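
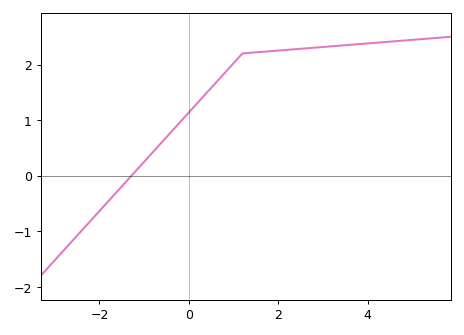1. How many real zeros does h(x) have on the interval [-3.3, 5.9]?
1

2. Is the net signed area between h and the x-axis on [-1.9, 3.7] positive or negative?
positive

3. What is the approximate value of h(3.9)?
2.37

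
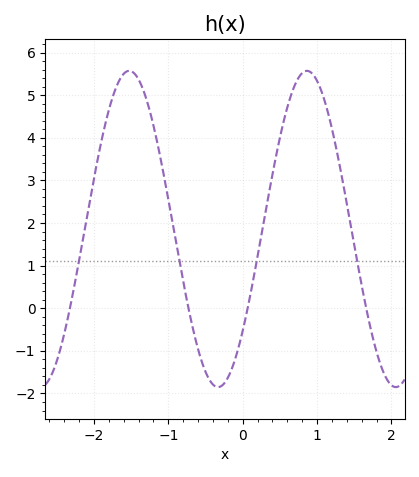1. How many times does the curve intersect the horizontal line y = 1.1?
4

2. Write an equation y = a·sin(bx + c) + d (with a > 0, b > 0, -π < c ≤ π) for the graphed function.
y = 3.71sin(2.6x - 0.7) + 1.86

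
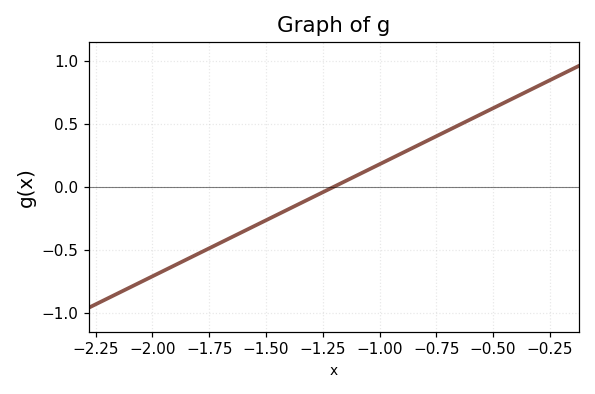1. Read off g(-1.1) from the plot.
0.089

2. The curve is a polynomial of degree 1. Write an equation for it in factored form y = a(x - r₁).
y = 0.89(x + 1.2)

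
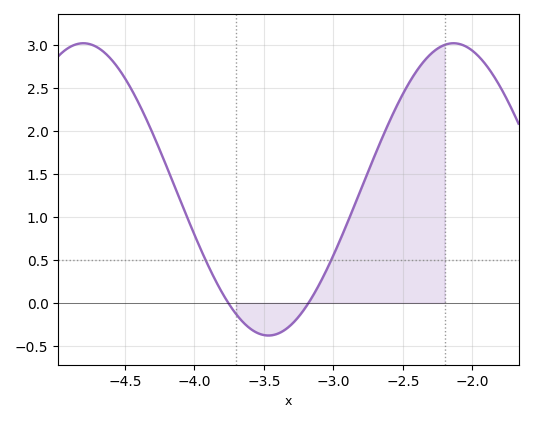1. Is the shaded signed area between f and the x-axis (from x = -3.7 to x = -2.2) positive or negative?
positive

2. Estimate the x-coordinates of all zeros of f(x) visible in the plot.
-3.75, -3.2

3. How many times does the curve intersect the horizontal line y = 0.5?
2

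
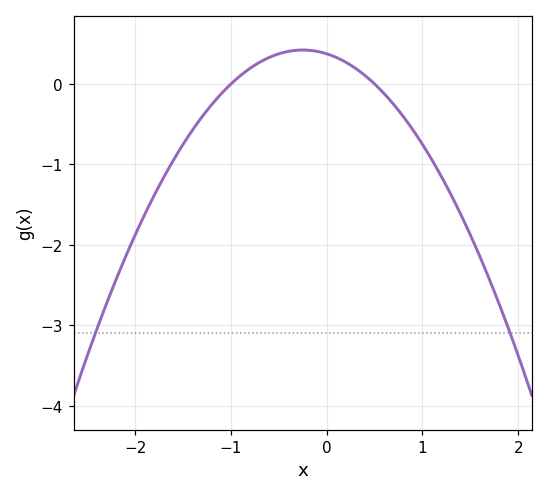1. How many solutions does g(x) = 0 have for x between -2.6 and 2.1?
2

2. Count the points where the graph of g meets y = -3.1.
2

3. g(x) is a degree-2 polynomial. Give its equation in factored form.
y = -0.75(x + 1)(x - 0.5)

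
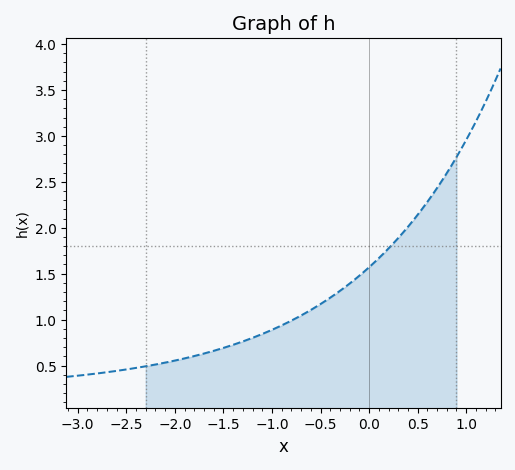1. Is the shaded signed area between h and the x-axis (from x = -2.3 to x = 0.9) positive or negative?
positive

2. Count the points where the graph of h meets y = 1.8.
1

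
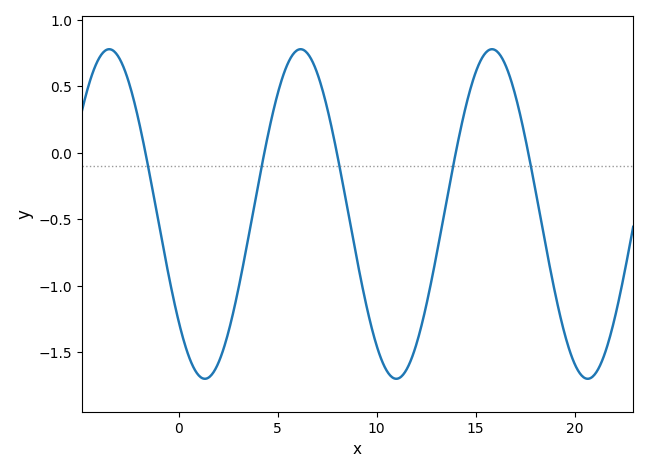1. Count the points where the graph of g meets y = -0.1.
5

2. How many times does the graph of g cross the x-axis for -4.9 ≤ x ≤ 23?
5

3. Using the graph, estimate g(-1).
-0.55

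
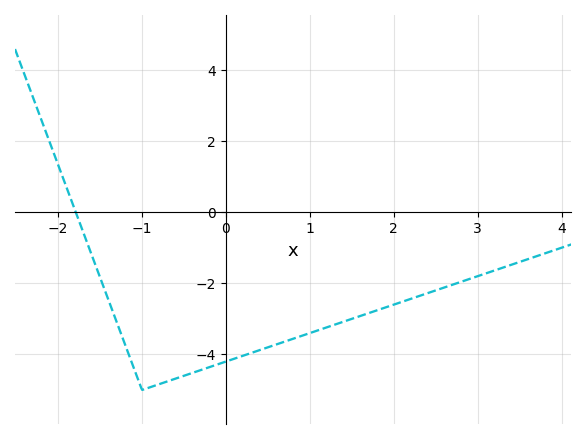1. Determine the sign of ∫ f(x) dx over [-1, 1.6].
negative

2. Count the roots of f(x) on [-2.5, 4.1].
1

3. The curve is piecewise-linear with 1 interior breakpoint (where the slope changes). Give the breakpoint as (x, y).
(-1, -5)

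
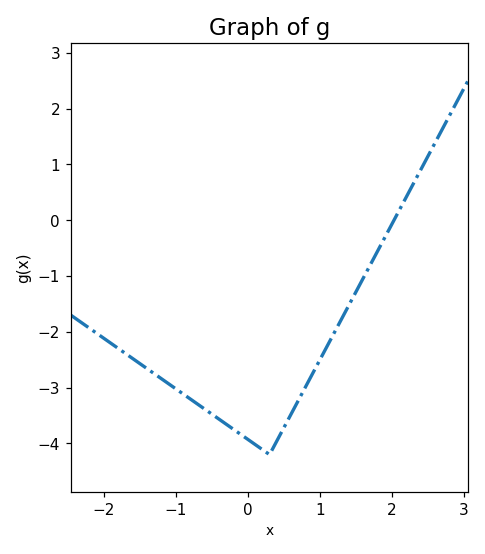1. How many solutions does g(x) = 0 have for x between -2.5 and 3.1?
1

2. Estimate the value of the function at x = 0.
-3.93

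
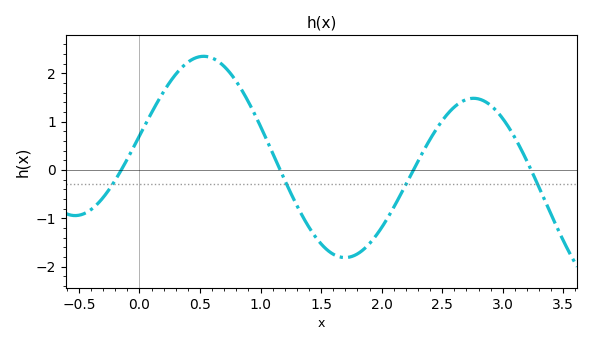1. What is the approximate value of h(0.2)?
1.62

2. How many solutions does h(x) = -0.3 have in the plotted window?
4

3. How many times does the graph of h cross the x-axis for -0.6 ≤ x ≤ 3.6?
4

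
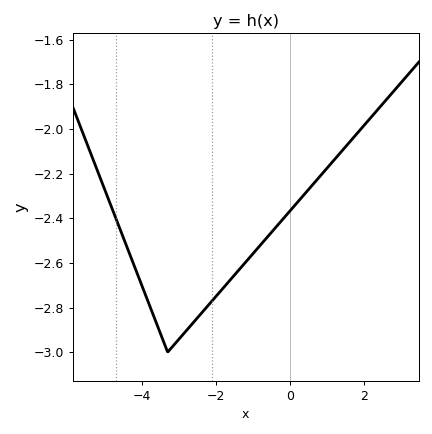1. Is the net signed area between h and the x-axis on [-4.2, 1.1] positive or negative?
negative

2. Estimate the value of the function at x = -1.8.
-2.72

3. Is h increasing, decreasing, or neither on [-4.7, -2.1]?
neither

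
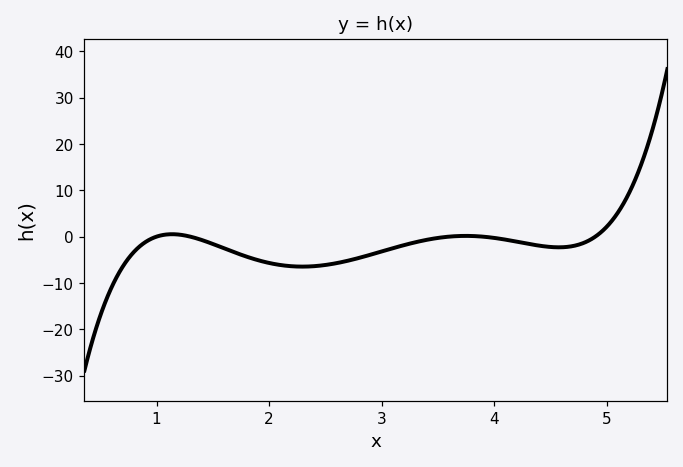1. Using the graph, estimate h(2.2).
-6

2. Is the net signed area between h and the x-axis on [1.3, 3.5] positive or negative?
negative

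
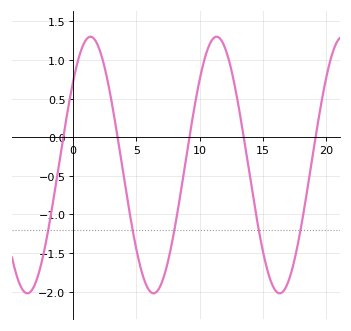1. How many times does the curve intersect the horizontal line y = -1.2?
5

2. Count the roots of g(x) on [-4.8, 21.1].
5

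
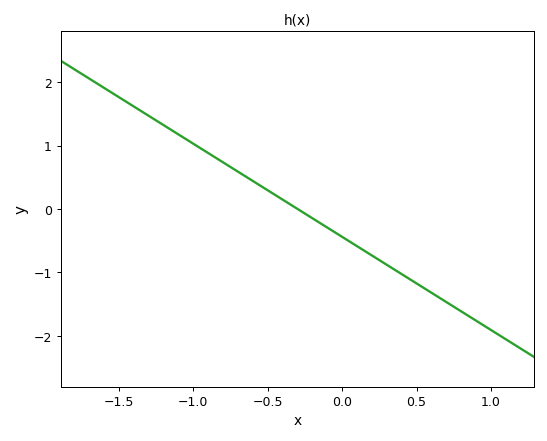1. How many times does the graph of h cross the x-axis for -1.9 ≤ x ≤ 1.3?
1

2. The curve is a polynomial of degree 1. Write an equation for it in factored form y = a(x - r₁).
y = -1.47(x + 0.3)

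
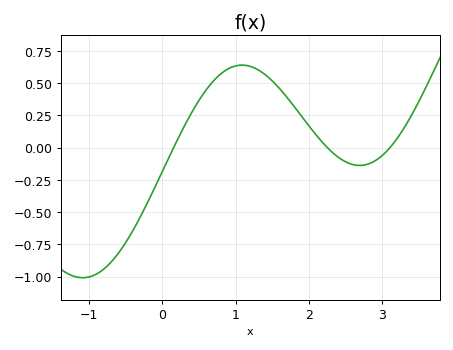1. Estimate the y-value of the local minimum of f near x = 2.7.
-0.14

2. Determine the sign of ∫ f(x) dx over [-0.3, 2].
positive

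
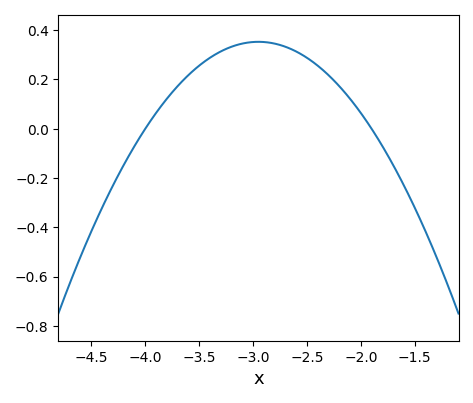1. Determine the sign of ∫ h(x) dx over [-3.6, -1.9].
positive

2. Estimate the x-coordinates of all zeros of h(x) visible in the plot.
-4, -1.9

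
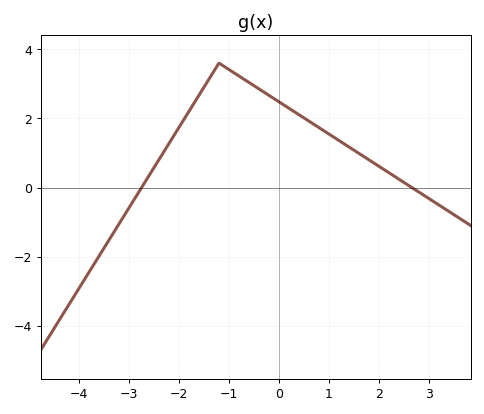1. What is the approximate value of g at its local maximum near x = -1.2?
3.6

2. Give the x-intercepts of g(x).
-2.75, 2.66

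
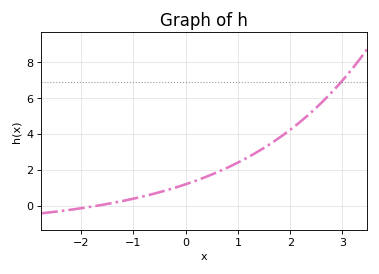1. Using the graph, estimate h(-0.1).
1.2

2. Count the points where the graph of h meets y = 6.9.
1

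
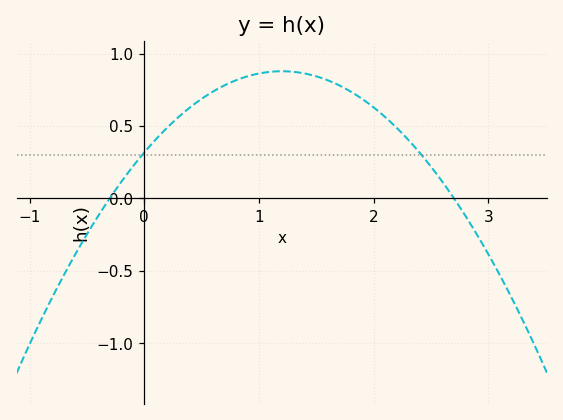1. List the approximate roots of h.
-0.3, 2.7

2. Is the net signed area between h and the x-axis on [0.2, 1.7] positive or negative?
positive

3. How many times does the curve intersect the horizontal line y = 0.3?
2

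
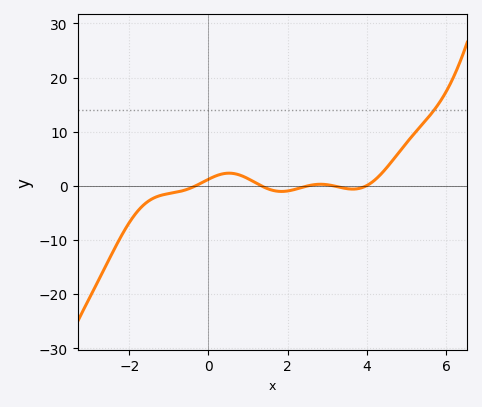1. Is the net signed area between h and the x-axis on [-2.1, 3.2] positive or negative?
negative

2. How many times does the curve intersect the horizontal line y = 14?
1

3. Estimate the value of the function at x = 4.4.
3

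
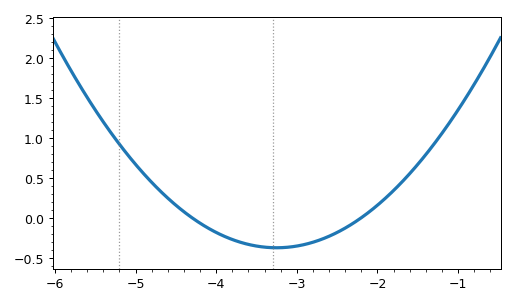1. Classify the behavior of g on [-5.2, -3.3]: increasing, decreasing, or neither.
decreasing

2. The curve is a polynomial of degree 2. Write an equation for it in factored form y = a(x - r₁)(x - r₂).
y = 0.34(x + 4.3)(x + 2.2)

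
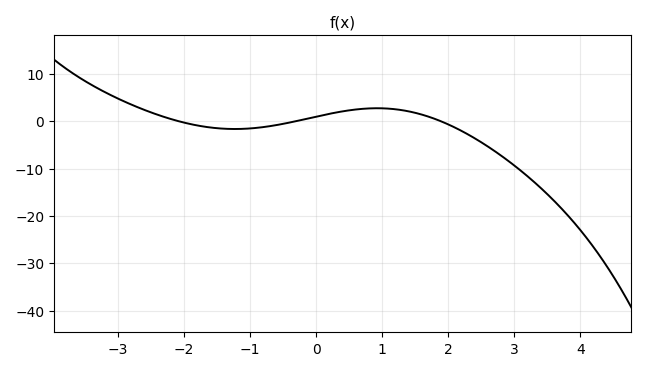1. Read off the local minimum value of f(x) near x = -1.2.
-1.65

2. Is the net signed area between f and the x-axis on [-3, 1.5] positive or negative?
positive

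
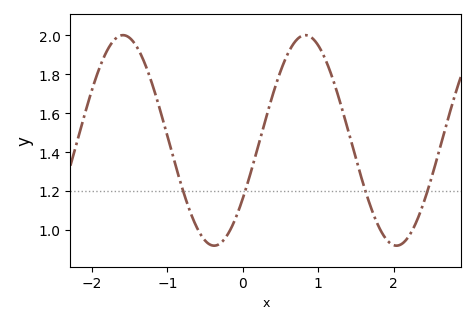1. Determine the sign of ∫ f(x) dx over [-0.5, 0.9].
positive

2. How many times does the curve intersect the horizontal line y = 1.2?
4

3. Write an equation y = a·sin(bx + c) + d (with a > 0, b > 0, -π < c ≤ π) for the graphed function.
y = 0.54sin(2.6x - 0.582) + 1.46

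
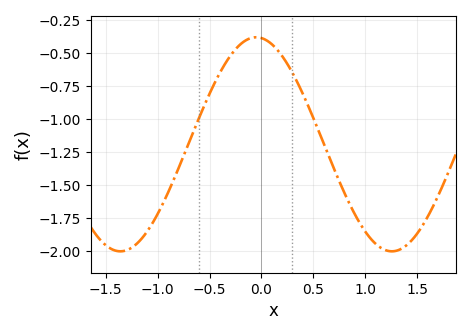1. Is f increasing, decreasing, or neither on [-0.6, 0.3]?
neither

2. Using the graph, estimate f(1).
-1.84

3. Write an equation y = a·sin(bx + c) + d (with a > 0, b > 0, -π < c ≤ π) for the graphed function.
y = 0.81sin(2.4x + 1.7) - 1.19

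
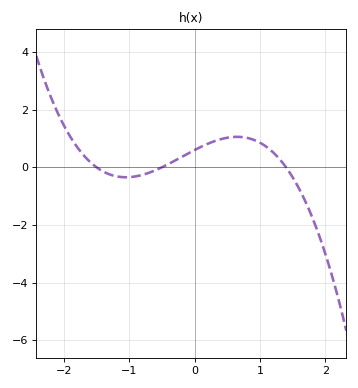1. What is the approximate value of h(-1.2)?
-0.4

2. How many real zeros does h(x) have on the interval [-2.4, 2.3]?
3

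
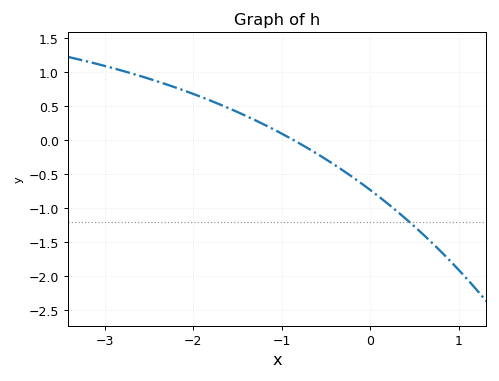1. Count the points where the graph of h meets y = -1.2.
1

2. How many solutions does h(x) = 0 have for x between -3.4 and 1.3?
1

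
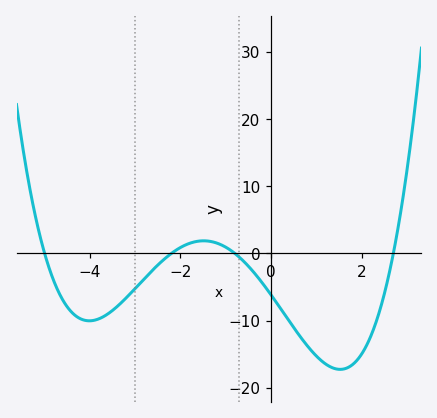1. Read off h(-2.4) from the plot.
-1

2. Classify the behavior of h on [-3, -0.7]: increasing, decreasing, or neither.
neither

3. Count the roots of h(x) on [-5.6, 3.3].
4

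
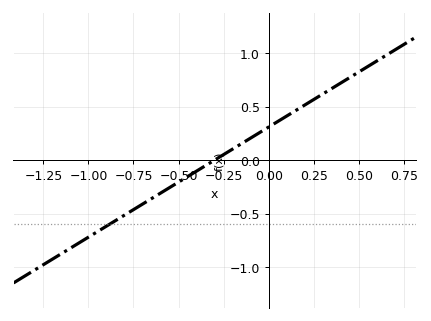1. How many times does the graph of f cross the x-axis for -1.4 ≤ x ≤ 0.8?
1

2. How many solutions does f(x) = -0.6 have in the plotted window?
1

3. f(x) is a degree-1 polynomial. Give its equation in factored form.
y = 1.03(x + 0.3)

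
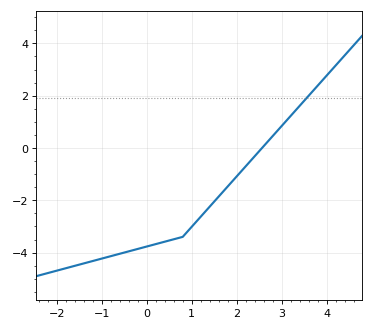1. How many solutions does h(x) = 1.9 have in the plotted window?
1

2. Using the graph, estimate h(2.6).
0.072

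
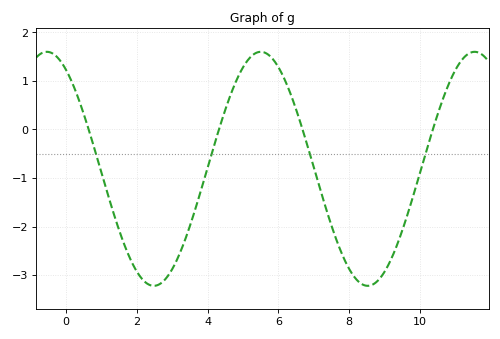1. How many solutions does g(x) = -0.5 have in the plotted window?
4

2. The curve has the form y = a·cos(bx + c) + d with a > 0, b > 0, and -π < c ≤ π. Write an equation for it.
y = 2.41cos(1x + 0.56) - 0.81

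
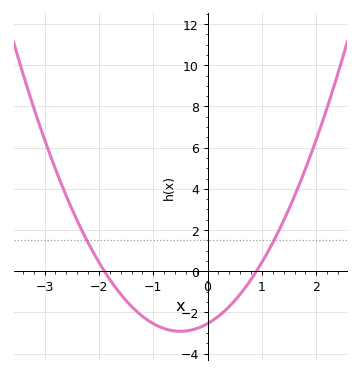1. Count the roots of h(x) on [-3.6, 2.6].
2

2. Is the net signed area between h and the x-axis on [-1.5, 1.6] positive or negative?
negative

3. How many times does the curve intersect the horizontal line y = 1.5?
2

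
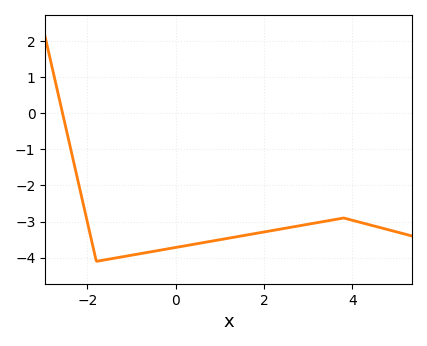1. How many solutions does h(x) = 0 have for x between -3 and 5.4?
1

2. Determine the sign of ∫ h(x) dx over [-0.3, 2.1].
negative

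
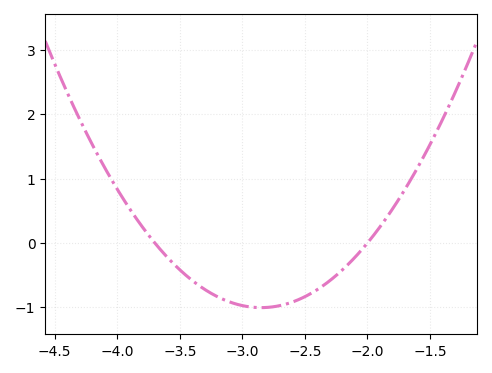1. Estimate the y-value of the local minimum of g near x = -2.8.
-1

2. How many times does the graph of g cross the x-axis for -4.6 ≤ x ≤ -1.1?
2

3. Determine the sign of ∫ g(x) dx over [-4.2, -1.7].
negative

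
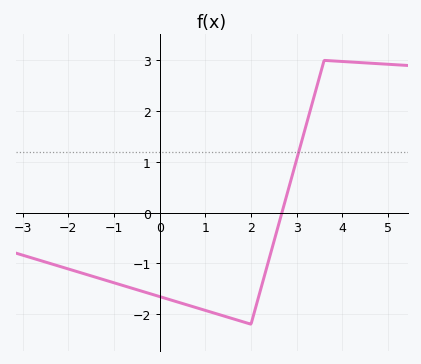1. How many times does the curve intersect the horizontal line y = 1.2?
1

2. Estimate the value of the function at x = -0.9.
-1.41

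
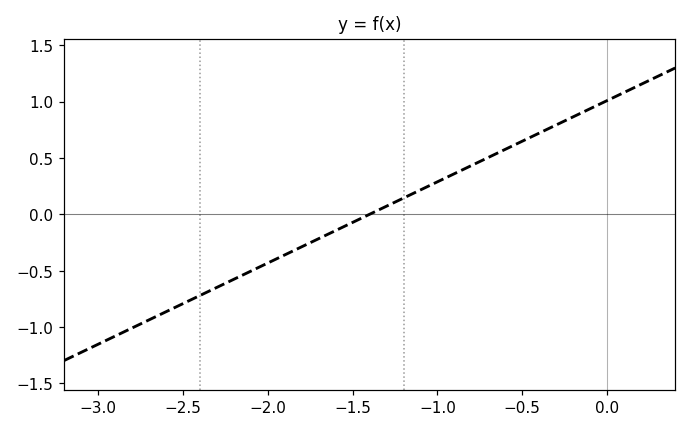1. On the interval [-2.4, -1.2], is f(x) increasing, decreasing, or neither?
increasing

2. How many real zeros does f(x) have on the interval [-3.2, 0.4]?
1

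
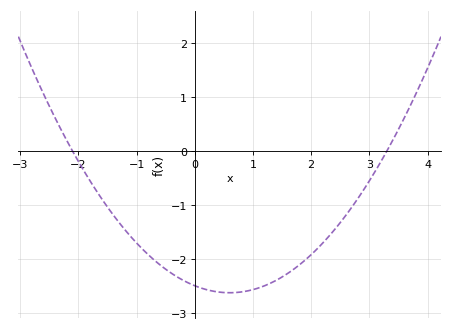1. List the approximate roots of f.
-2.1, 3.3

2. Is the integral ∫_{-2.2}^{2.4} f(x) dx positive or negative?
negative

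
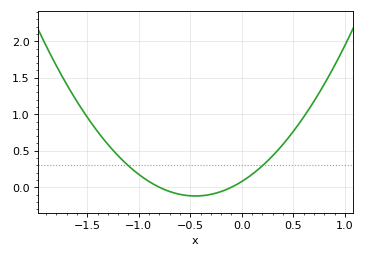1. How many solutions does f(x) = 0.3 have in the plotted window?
2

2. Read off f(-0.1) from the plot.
0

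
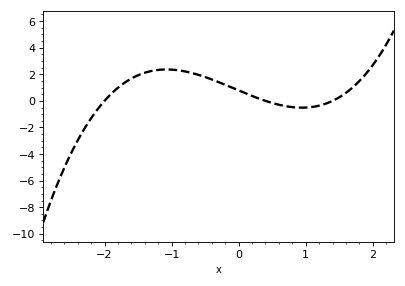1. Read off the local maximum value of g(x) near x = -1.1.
2.4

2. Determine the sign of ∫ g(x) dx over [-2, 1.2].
positive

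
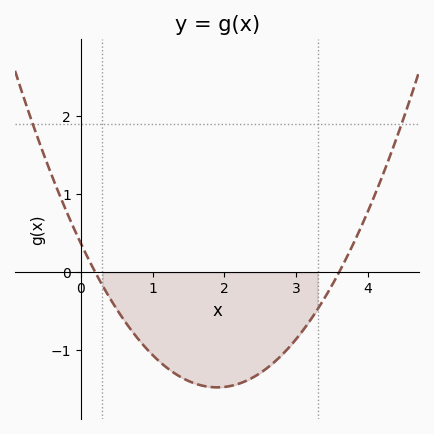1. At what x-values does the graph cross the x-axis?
0.2, 3.6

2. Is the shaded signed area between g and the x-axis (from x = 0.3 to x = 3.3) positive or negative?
negative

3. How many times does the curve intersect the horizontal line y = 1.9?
2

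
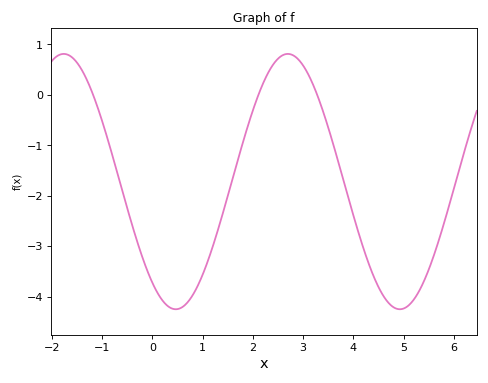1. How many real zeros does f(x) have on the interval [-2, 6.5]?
3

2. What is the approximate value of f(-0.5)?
-2.24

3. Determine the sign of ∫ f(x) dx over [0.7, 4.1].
negative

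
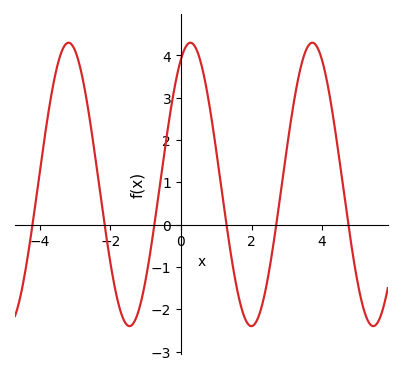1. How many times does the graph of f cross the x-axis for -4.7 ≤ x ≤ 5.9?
6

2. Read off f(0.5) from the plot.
4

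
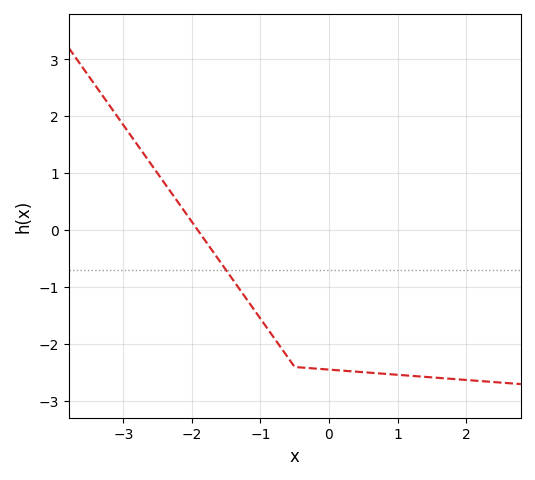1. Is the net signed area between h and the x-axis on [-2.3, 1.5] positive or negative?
negative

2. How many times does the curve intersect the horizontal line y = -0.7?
1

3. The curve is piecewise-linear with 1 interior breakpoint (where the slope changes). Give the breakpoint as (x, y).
(-0.5, -2.4)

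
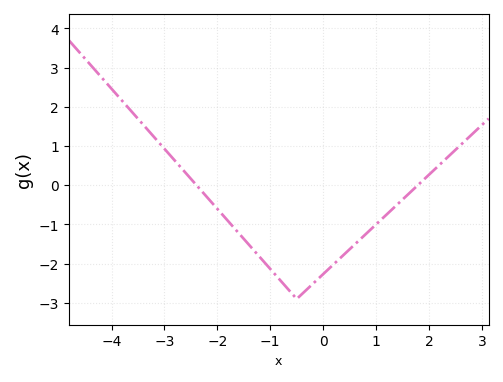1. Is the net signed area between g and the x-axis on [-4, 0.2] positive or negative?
negative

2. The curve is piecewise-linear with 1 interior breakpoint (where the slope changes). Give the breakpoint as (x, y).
(-0.5, -2.9)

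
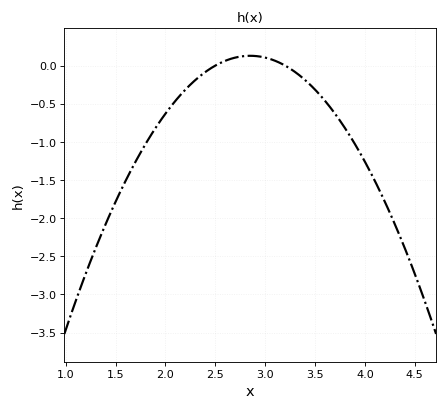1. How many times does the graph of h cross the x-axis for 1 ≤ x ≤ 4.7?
2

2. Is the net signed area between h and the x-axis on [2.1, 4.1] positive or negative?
negative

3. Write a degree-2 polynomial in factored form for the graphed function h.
y = -1.05(x - 2.5)(x - 3.2)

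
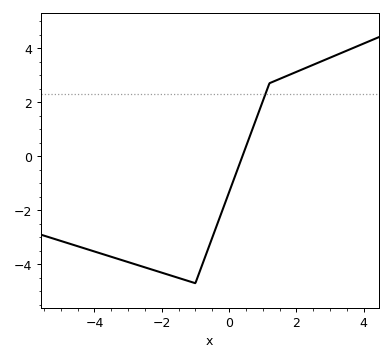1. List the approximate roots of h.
0.397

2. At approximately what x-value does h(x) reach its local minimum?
-1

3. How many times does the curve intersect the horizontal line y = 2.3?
1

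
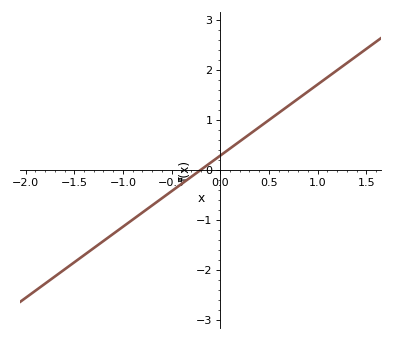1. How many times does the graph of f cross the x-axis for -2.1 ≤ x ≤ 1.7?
1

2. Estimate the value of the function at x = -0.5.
-0.426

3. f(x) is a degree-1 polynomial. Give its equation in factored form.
y = 1.42(x + 0.2)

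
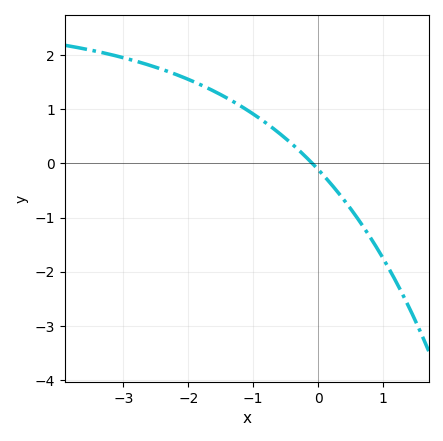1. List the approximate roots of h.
-0.087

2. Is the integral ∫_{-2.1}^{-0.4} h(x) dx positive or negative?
positive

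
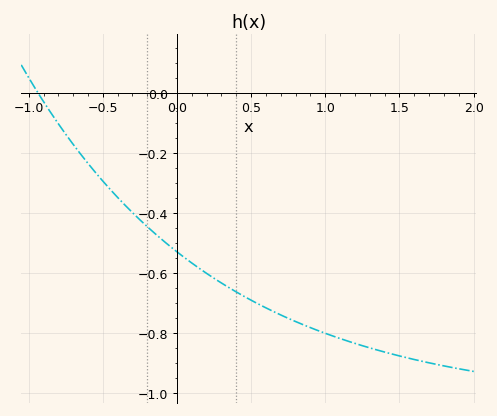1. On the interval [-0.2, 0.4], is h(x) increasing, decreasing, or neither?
decreasing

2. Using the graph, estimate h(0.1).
-0.567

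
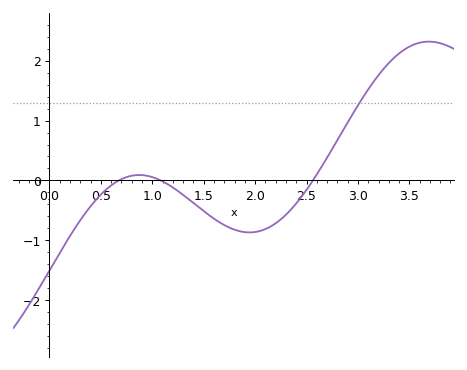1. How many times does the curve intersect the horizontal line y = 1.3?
1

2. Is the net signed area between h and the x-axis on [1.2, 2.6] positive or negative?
negative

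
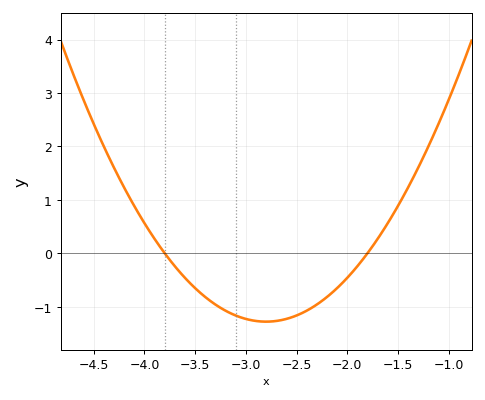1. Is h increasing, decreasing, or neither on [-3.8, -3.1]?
decreasing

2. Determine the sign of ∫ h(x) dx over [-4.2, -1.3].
negative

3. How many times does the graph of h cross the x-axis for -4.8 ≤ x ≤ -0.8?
2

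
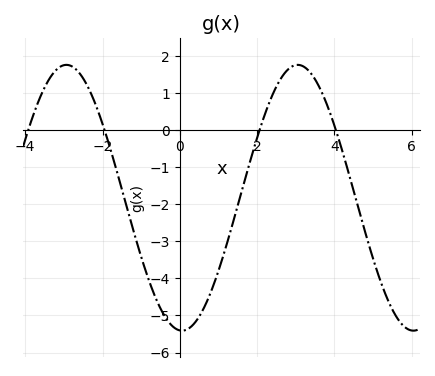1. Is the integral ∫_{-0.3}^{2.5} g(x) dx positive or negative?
negative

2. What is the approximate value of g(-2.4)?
1.2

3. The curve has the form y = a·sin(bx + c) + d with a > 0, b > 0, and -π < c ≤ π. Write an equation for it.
y = 3.59sin(1.1x - 1.6) - 1.82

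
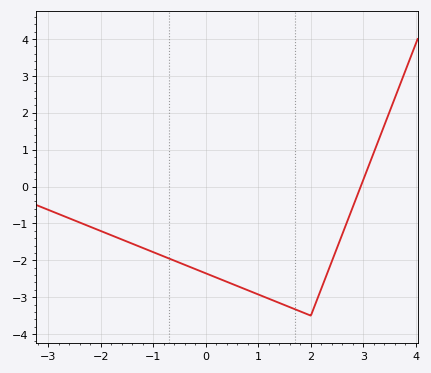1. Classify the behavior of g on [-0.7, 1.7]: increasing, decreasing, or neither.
decreasing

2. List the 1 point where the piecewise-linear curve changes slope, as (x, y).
(2, -3.5)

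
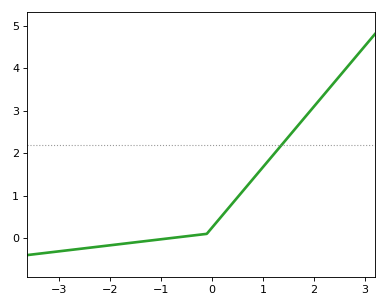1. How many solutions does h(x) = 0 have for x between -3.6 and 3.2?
1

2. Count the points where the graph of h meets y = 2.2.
1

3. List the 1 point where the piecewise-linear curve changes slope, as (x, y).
(-0.1, 0.1)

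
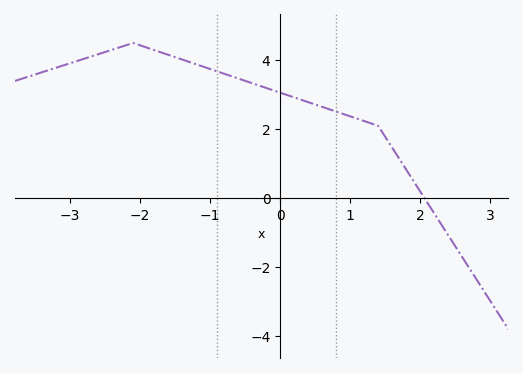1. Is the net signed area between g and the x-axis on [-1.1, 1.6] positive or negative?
positive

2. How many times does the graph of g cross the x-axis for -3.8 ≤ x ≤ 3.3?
1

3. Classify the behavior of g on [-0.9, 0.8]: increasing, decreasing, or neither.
decreasing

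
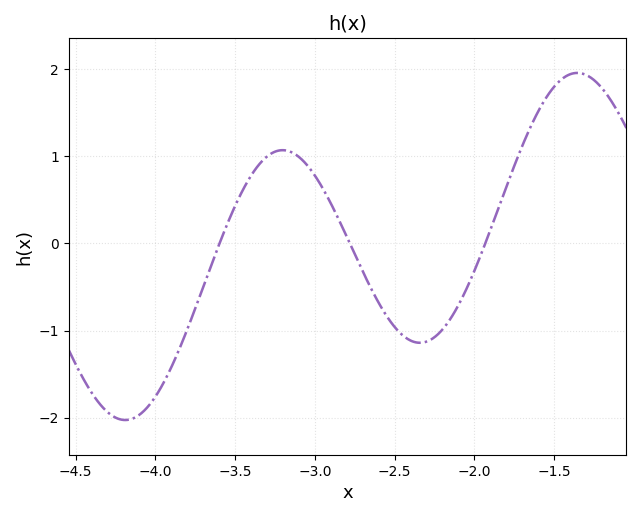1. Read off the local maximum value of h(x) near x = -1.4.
2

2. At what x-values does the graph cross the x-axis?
-3.6, -2.8, -1.95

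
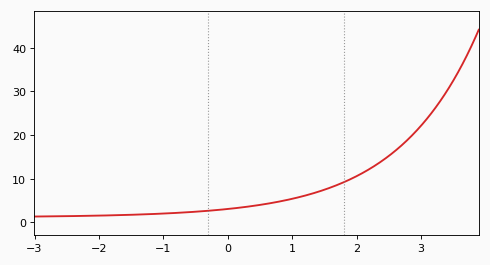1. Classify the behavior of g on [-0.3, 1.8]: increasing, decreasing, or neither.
increasing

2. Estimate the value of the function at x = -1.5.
1.7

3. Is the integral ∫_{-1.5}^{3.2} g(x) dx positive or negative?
positive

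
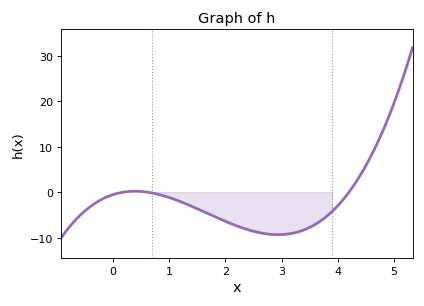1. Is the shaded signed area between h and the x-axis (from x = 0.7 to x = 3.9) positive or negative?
negative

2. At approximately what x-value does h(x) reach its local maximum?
0.395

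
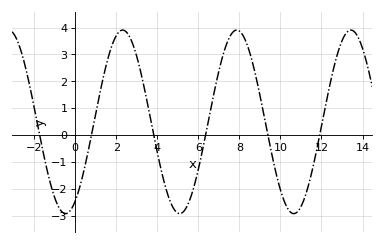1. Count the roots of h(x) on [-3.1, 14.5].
6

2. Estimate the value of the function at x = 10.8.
-2.9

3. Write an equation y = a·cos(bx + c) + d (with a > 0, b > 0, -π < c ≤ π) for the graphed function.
y = 3.42cos(1.1x - 2.6) + 0.49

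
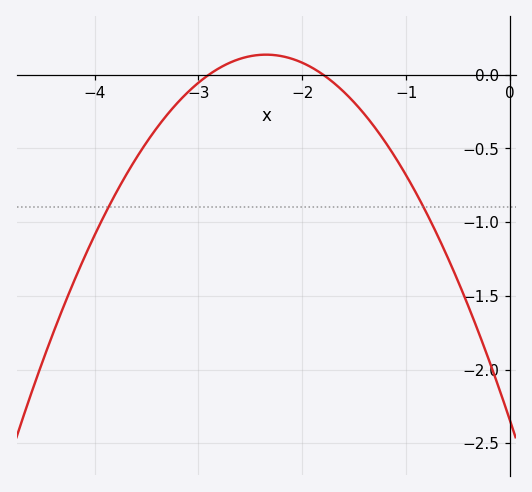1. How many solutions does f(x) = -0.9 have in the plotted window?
2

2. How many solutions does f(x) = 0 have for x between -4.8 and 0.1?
2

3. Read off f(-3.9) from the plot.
-0.95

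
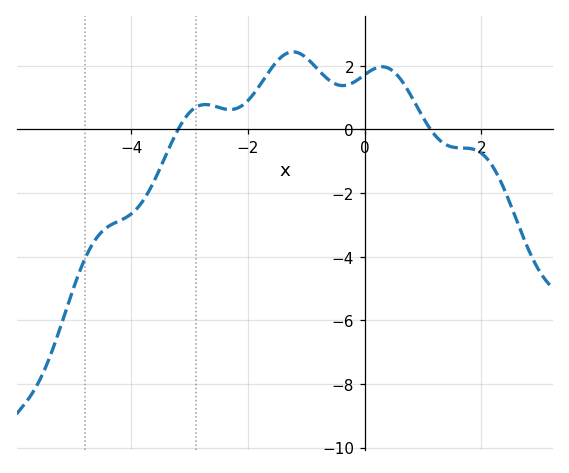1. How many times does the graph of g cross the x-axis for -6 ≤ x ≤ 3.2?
2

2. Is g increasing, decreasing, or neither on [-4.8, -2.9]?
increasing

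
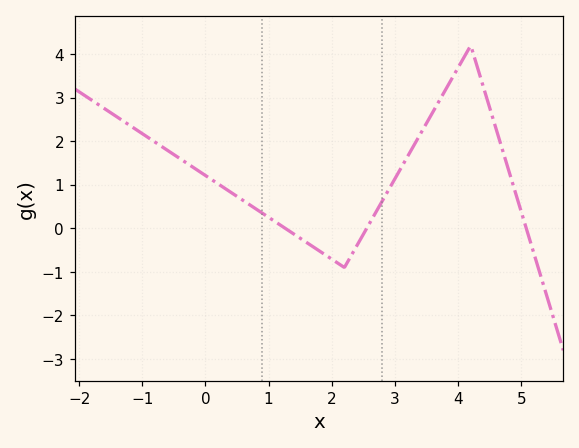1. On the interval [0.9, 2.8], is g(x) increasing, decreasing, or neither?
neither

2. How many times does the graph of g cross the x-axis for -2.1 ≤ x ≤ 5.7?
3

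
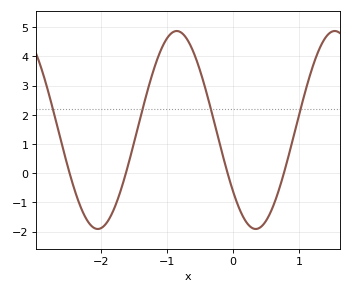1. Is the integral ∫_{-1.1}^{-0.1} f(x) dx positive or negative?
positive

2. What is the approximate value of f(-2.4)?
-0.5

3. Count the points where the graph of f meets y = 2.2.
4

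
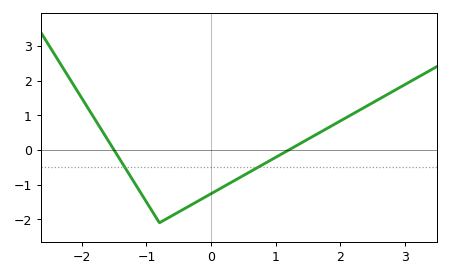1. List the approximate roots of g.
-1.5, 1.2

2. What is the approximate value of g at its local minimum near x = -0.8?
-2.1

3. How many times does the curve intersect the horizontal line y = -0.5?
2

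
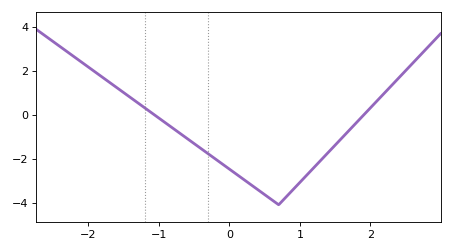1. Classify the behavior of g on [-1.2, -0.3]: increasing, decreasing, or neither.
decreasing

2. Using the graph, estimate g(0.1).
-2.8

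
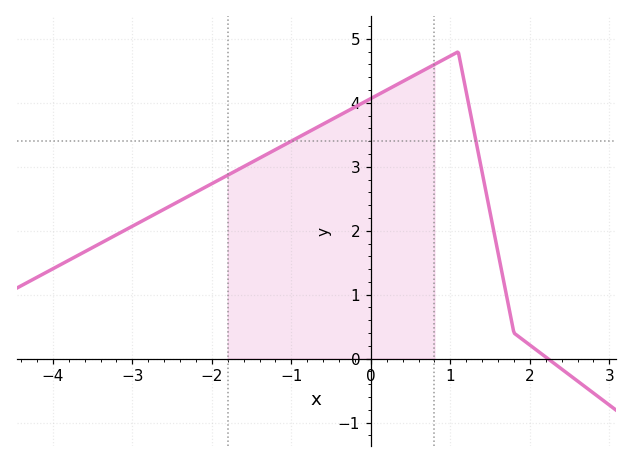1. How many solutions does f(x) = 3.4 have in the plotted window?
2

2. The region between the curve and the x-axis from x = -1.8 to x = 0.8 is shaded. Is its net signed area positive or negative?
positive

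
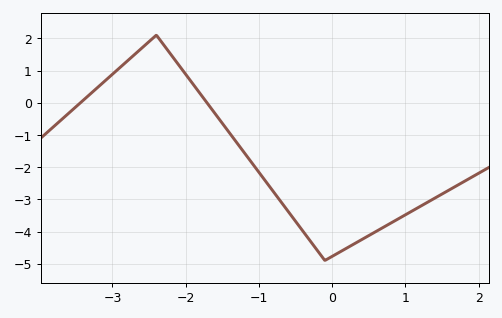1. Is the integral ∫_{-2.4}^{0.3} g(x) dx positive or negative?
negative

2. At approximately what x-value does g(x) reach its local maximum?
-2.4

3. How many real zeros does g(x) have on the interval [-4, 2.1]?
2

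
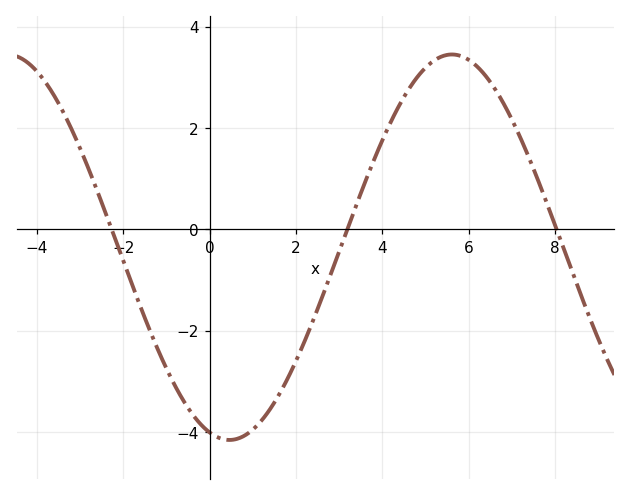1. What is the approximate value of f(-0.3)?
-3.75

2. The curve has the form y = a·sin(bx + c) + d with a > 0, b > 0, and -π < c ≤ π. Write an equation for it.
y = 3.8sin(0.61x - 1.85) - 0.35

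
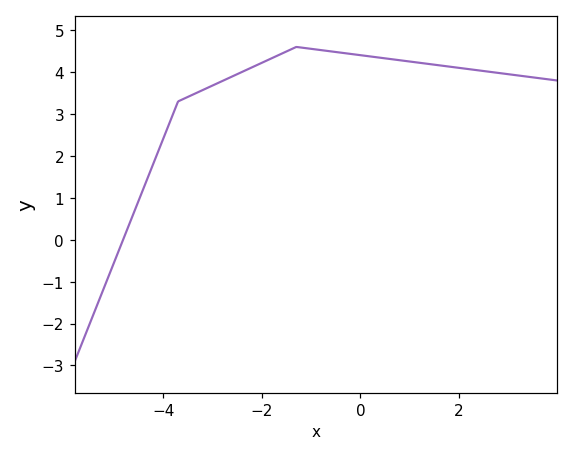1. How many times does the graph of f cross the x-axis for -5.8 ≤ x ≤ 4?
1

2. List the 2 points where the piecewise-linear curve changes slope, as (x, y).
(-3.7, 3.3); (-1.3, 4.6)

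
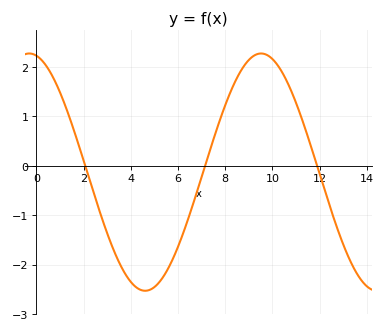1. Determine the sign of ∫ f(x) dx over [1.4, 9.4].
negative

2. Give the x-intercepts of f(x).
2.07, 7.15, 11.9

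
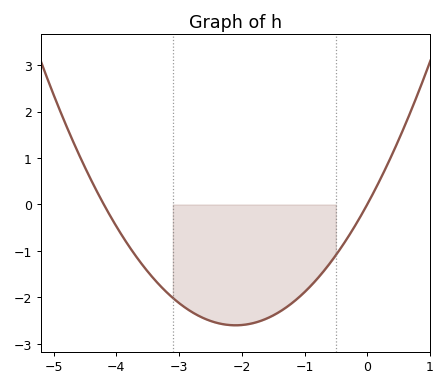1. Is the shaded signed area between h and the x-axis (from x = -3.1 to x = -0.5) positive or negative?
negative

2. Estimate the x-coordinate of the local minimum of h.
-2.1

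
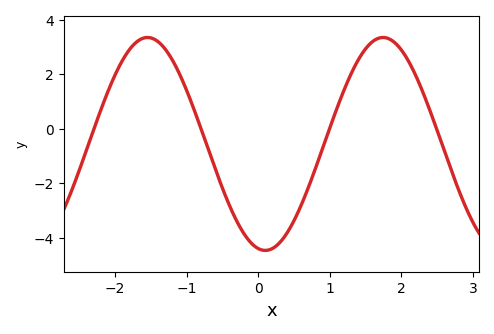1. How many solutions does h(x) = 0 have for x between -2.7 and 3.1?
4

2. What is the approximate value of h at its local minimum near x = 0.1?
-4.4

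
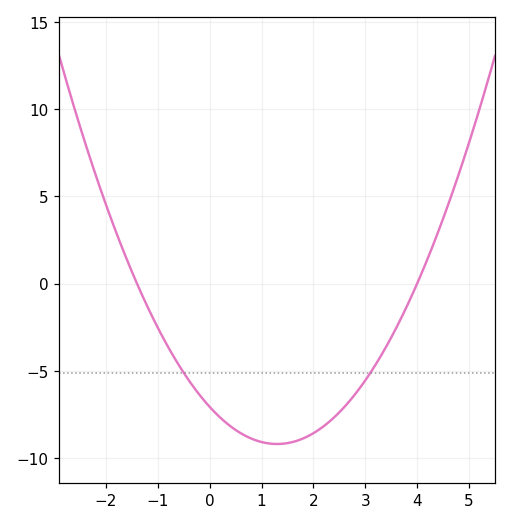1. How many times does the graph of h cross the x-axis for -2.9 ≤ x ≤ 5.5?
2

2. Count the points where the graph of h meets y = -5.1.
2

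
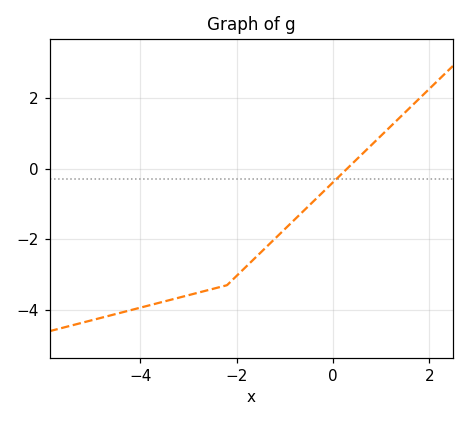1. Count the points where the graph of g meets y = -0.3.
1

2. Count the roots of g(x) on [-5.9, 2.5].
1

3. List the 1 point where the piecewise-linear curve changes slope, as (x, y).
(-2.2, -3.3)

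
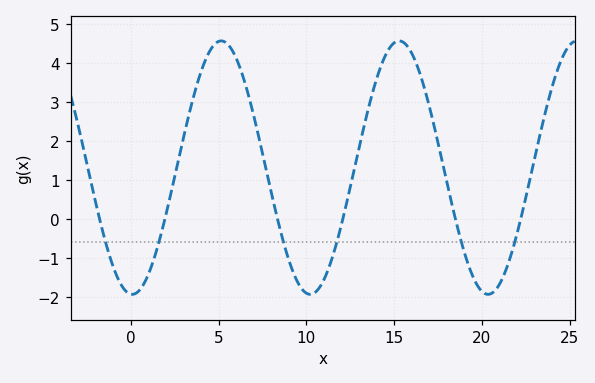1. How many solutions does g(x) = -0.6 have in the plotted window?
6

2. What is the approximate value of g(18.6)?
-0.199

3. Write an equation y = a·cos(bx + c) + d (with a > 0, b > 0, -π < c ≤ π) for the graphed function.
y = 3.25cos(0.62x + 3.09) + 1.32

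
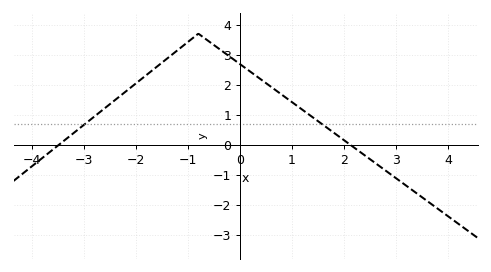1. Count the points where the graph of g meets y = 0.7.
2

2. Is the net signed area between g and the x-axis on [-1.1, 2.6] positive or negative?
positive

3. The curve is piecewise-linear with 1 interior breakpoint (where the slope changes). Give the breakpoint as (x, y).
(-0.8, 3.7)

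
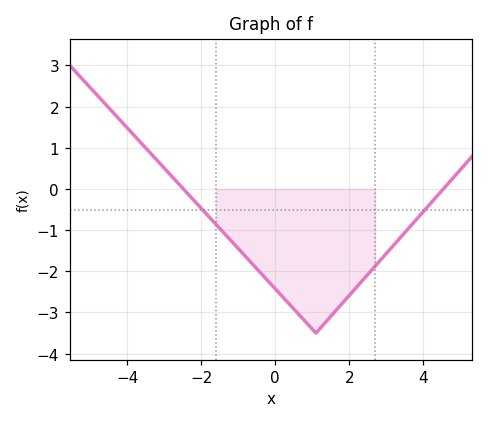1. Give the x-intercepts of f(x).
-2.4, 4.6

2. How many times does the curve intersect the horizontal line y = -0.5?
2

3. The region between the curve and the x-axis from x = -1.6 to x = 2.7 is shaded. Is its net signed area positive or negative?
negative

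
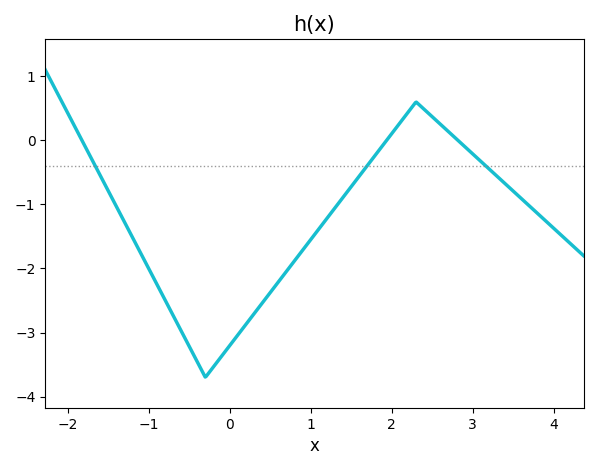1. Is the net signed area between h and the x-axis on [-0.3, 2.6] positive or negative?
negative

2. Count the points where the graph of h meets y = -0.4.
3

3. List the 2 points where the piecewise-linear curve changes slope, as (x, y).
(-0.3, -3.7); (2.3, 0.6)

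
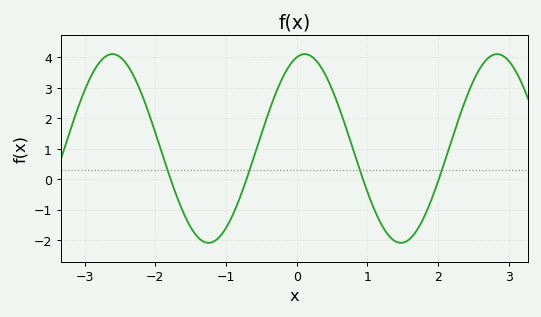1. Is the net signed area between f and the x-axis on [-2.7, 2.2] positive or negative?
positive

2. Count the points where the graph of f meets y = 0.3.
4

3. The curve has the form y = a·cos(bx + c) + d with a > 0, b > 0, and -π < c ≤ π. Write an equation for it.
y = 3.1cos(2.31x - 0.26) + 1.01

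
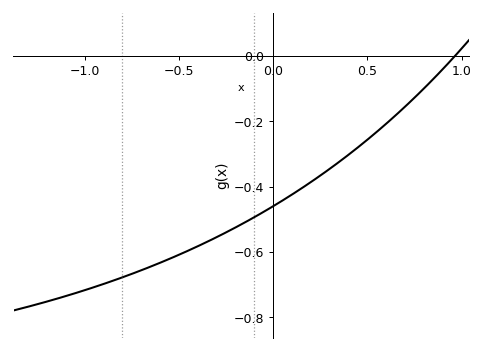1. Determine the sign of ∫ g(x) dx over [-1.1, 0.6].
negative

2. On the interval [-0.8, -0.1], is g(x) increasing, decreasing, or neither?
increasing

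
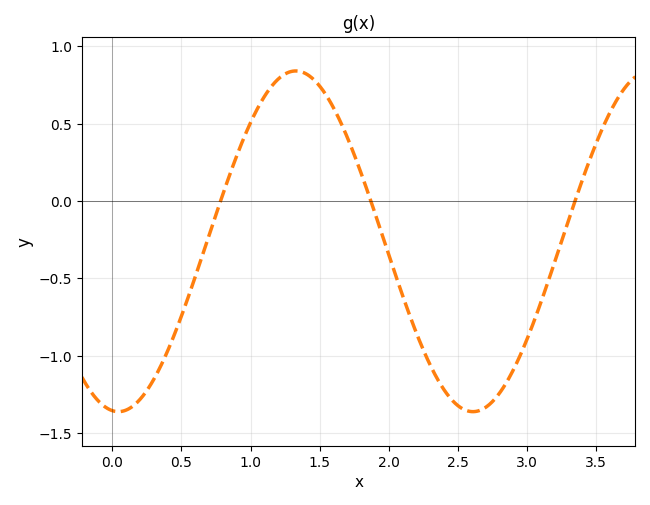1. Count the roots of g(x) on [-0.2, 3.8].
3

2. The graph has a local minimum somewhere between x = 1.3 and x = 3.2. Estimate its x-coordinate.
2.6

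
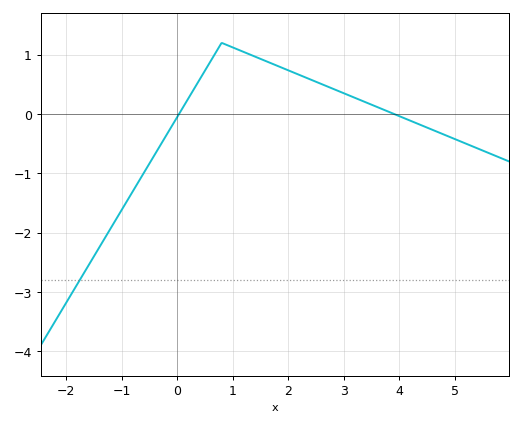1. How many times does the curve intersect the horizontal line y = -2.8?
1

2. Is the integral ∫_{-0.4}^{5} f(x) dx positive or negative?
positive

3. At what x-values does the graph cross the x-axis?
0.034, 3.91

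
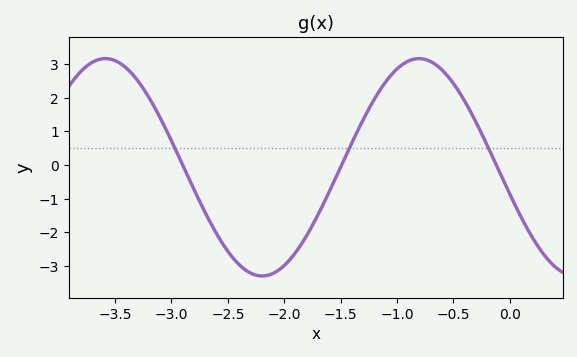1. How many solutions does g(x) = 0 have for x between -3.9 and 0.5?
3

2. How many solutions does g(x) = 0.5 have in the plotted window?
3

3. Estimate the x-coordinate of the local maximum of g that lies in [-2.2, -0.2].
-0.8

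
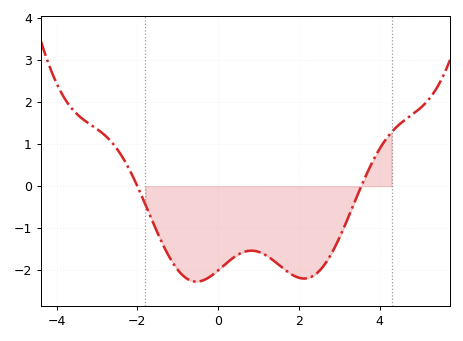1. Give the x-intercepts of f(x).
-2, 3.6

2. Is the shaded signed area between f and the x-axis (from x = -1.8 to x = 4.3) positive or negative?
negative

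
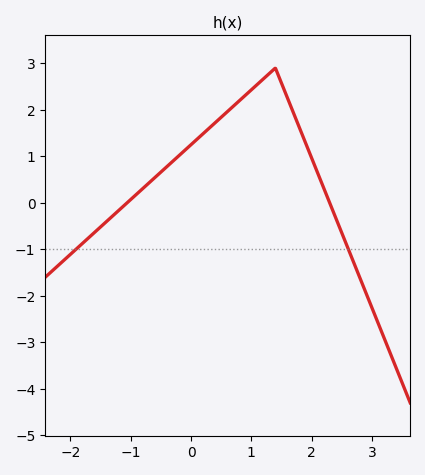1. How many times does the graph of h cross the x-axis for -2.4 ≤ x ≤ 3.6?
2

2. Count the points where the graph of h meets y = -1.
2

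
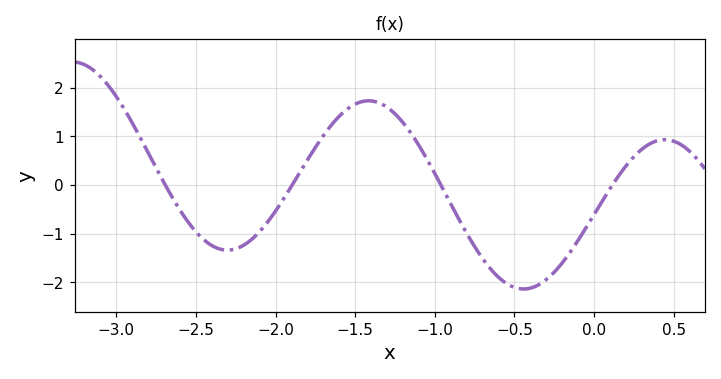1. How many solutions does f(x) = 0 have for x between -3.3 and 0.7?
4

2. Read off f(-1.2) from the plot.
1.3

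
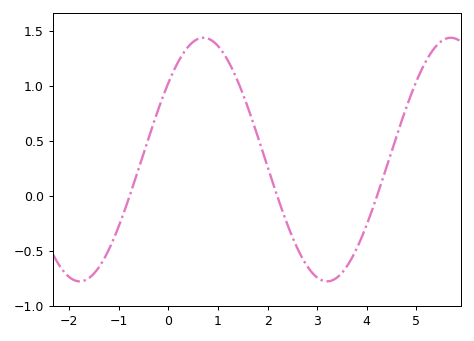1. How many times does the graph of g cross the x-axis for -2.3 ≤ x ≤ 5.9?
3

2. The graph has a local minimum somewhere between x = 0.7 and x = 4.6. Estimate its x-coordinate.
3.2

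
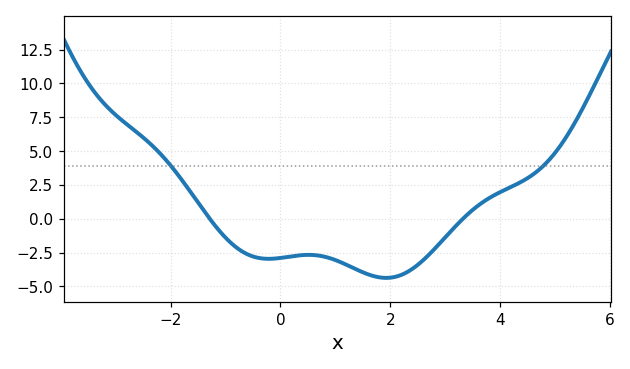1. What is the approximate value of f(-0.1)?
-2.94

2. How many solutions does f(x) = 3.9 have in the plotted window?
2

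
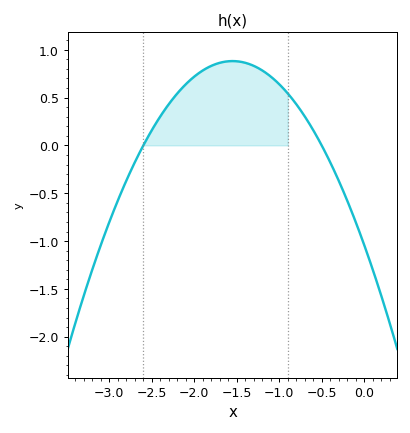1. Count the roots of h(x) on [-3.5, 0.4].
2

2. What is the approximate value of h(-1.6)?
0.88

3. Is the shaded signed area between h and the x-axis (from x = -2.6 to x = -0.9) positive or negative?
positive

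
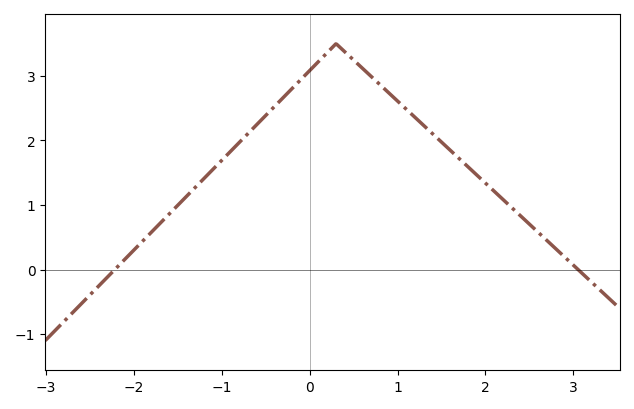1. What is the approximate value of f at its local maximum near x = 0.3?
3.5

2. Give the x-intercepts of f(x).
-2.2, 3.1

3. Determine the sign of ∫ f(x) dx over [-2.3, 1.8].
positive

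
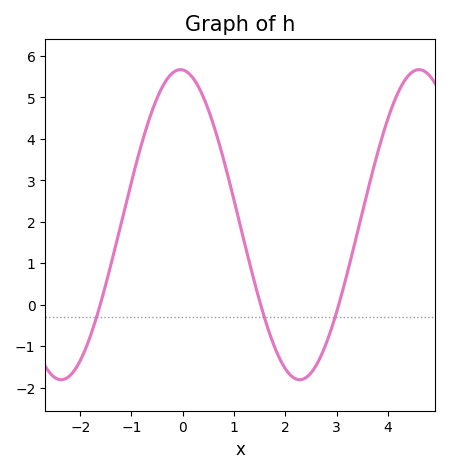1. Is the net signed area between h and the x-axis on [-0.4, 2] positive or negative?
positive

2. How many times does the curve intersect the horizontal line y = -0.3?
3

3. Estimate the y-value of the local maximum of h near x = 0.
5.67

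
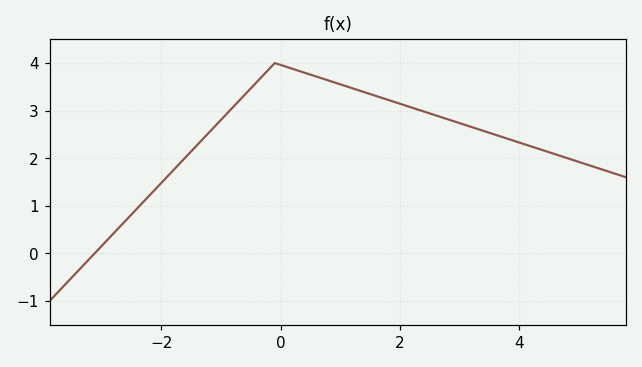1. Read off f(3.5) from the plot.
2.5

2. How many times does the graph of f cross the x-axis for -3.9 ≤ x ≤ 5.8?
1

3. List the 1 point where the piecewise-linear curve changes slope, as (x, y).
(-0.1, 4)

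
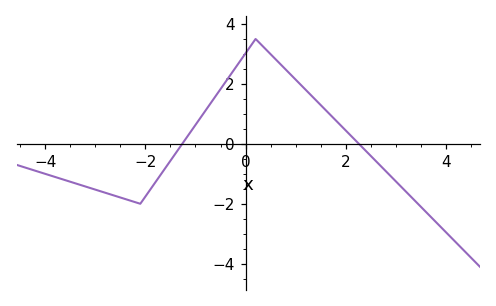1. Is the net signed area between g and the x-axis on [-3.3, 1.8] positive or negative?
positive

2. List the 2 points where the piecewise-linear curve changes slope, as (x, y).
(-2.1, -2); (0.2, 3.5)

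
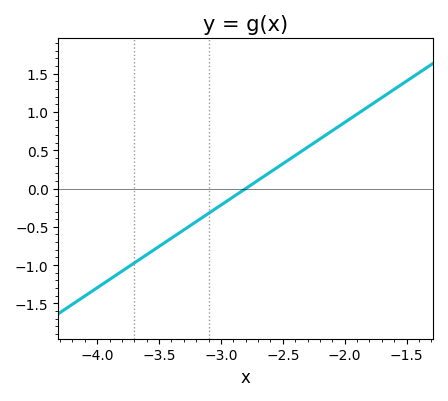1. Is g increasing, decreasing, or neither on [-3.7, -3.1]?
increasing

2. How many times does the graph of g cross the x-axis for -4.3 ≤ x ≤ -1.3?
1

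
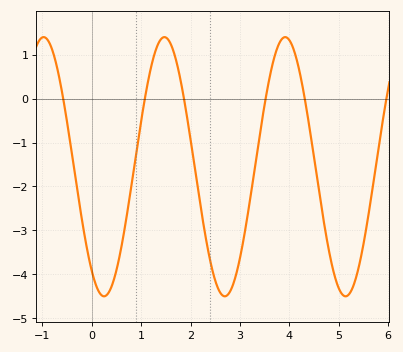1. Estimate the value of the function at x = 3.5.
-0.133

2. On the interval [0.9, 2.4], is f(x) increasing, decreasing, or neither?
neither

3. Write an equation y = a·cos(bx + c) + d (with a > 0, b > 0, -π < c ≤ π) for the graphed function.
y = 2.95cos(2.57x + 2.5) - 1.55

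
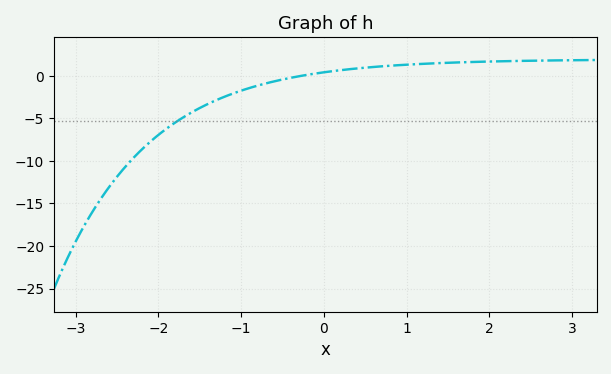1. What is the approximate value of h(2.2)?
1.5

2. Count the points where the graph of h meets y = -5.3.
1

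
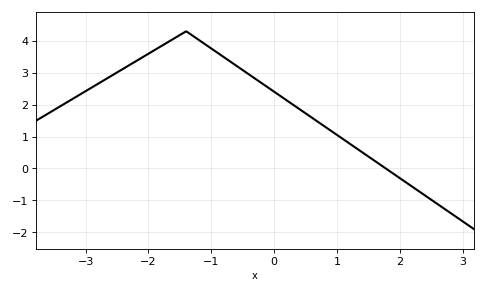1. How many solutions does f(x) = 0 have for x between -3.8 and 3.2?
1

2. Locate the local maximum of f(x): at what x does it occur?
-1.4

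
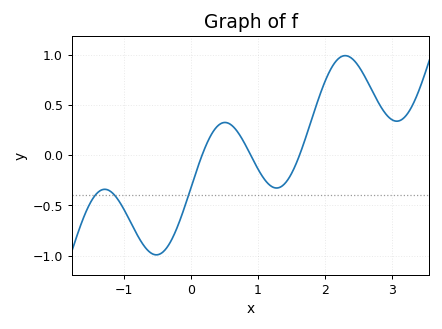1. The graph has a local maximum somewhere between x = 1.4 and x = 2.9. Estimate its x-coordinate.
2.31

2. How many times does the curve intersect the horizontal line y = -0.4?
3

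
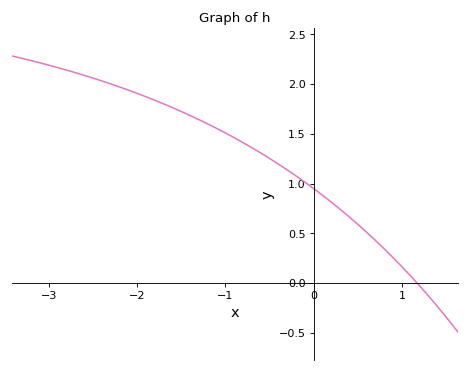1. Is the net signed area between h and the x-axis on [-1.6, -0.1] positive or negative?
positive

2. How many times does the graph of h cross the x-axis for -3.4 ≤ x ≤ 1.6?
1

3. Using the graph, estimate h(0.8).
0.344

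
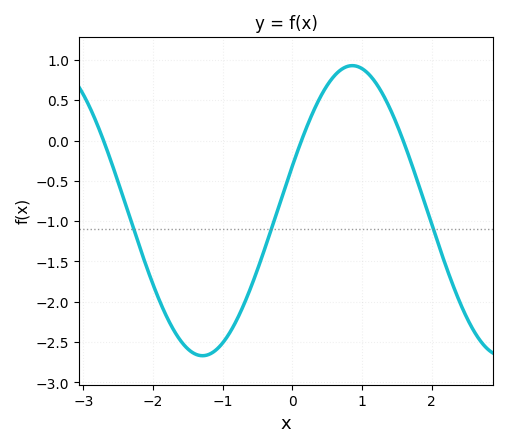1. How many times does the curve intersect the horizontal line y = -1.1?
3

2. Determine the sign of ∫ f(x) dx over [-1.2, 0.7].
negative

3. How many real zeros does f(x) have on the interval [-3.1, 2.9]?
3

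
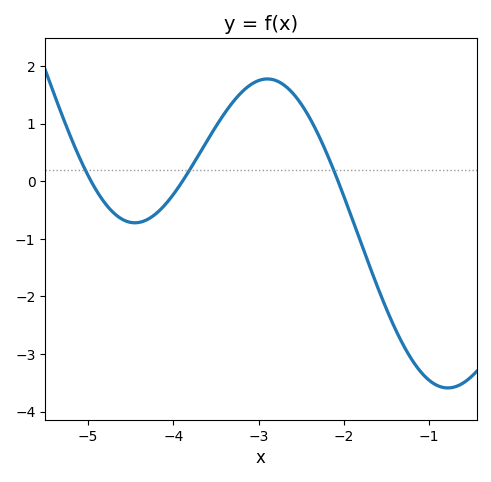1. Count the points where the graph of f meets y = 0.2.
3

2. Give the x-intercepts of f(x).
-5, -3.9, -2.1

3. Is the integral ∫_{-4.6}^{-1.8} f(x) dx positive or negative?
positive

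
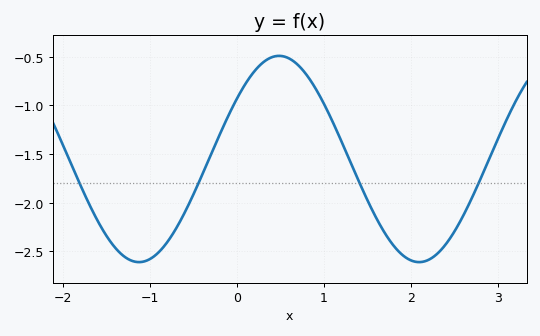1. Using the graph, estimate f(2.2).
-2.59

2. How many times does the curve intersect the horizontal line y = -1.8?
4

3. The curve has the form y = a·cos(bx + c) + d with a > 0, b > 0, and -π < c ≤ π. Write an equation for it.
y = 1.06cos(1.95x - 0.942) - 1.55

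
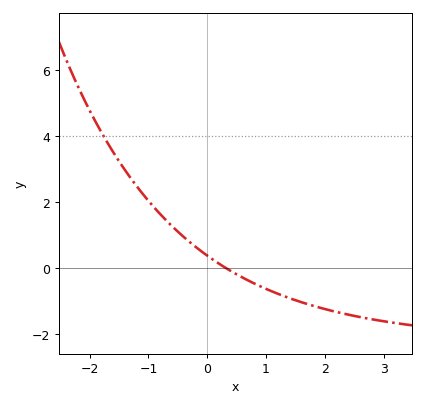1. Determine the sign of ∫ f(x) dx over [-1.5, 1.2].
positive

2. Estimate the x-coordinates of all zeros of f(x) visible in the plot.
0.3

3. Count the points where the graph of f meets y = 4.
1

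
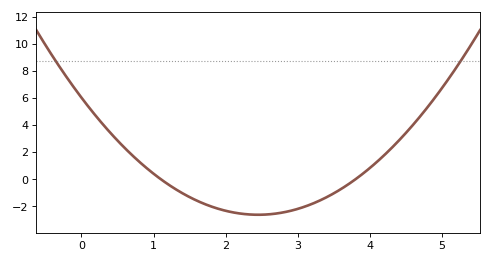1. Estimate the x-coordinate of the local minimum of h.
2.4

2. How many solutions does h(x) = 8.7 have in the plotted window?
2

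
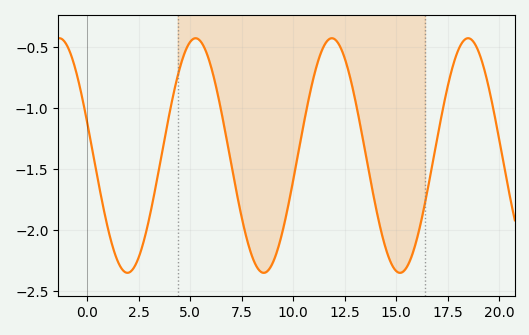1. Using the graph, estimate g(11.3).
-0.573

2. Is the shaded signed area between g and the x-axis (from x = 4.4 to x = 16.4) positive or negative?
negative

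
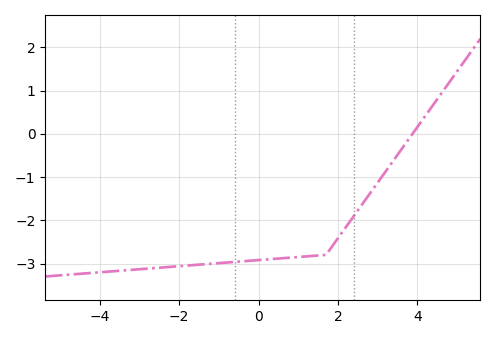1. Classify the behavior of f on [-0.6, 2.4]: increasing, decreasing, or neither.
increasing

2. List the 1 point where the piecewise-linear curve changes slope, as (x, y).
(1.7, -2.8)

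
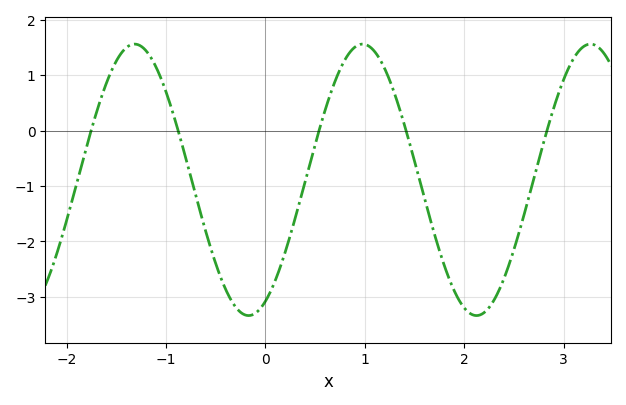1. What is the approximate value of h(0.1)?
-2.7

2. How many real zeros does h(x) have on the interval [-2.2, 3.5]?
5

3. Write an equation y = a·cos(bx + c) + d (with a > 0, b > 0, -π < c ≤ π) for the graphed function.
y = 2.45cos(2.7x - 2.7) - 0.89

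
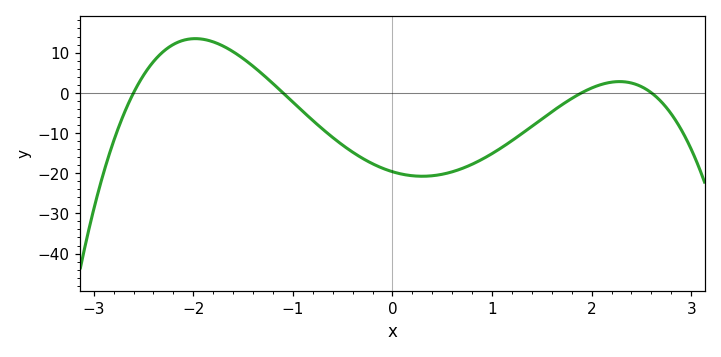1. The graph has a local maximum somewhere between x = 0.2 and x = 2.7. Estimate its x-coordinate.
2.28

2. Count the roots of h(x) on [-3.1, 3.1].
4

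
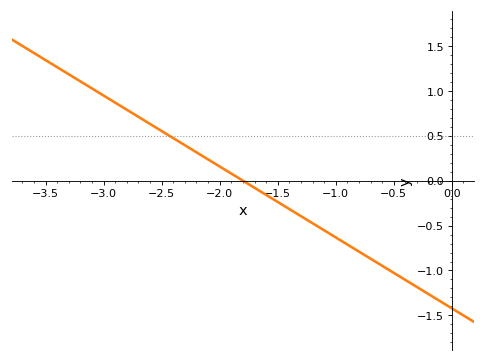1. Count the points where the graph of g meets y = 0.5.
1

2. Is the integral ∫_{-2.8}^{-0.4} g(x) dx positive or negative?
negative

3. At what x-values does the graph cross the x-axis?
-1.8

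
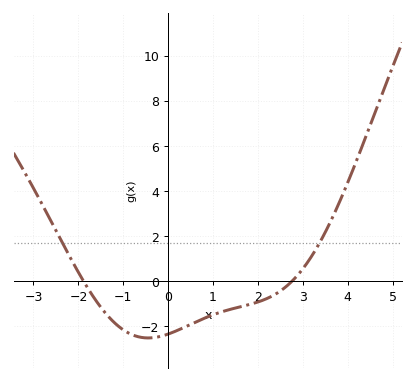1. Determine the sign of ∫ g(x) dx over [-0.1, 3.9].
negative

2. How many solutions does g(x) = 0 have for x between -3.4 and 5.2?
2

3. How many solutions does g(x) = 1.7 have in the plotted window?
2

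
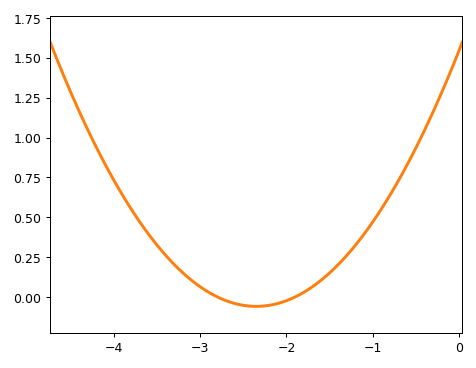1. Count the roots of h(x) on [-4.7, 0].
2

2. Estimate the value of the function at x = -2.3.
-0.058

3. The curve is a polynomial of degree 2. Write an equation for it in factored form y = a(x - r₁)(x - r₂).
y = 0.29(x + 2.8)(x + 1.9)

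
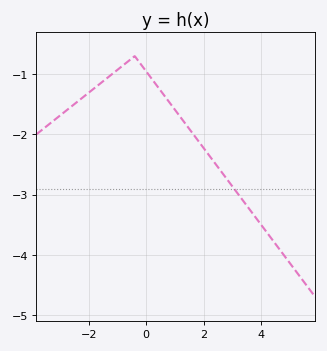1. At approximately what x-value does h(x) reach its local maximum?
-0.4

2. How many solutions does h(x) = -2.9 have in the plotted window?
1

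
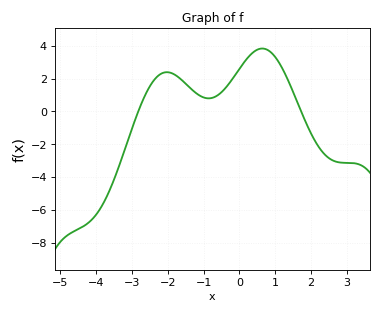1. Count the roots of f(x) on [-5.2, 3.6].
2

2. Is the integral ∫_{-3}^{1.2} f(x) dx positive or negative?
positive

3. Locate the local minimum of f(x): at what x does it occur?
-0.8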